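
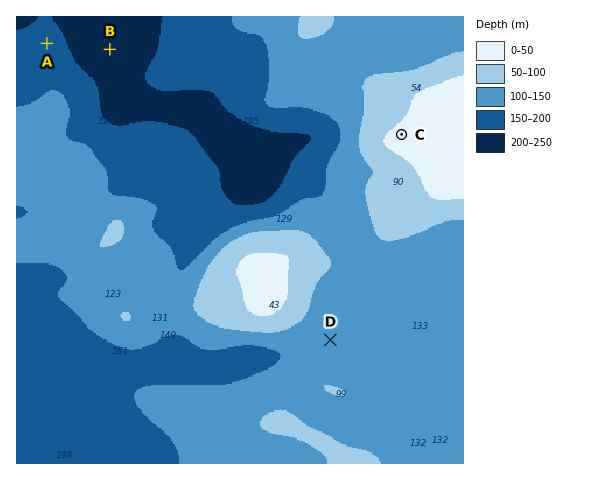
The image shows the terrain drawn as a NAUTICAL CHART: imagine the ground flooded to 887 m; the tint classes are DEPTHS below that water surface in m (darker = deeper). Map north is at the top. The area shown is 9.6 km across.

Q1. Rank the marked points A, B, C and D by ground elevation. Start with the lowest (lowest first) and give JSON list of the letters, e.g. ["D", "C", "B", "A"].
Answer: ["B", "A", "D", "C"]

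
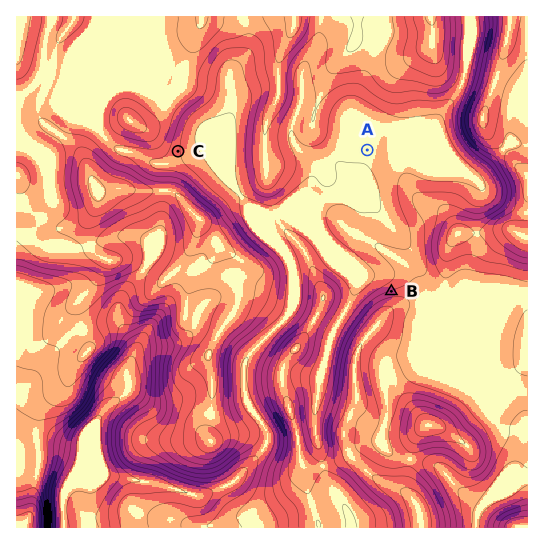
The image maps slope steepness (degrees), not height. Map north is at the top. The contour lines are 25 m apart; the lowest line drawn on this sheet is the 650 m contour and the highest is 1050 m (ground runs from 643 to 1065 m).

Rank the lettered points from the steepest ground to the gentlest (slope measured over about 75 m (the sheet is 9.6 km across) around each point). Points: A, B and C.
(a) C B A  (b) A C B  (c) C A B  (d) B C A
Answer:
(d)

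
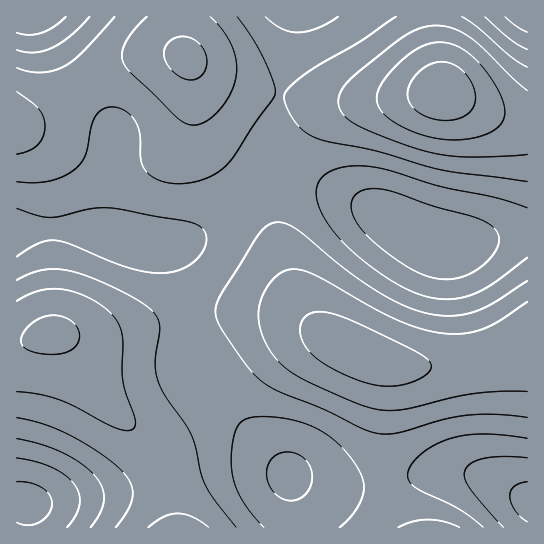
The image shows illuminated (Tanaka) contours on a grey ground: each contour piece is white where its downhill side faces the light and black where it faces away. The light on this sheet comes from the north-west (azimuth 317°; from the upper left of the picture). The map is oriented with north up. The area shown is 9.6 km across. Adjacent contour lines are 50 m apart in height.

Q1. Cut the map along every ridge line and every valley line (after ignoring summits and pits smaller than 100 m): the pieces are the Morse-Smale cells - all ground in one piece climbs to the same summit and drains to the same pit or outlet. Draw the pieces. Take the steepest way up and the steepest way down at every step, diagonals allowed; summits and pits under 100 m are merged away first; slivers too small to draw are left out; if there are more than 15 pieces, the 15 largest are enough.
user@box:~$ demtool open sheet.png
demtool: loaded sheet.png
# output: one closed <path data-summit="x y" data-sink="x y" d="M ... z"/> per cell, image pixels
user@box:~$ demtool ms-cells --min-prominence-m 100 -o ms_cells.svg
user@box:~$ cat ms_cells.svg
<path data-summit="361 353" data-sink="439 245" d="M293 176l-18 0-12 5-65 54-23 9-15 2 9 7 6 10 12 53 38-4 34 0 22 3 24 8 30 18 35 16 21 7 23 3 60-4 24-6 30-11-1-113-28 3-37 9-21 0-26-10-38-24-30-15z"/><path data-summit="361 353" data-sink="527 502" d="M259 312l-34 0-38 4 4 29 5 21 7 12 87 98 17 5 26 4 36 0 68-13 26 0 31 9 34 17-1-151-29 10-24 6-40 4-35-2-13-2-35-14-56-30z"/><path data-summit="442 91" data-sink="439 245" d="M442 91l-36 6-43 4-41 0-41-6-2 2-4 30 1 20 3 8 10 13 13 8 40 17 35 18 38 24 26 10 21 0 37-9 28-3 1-111-31-6z"/><path data-summit="186 58" data-sink="439 245" d="M189 60l3 14 0 31-3 14-6 16-6 7-15 10-15 4-41-1-28-7-61-21-1 104 63-2 19 3 45 12 32 0 12-4 19-11 44-38 21-14 22-1 22 8 4-1-30-15-10-13-3-8-1-20 4-32-57-15-20-9z"/><path data-summit="53 334" data-sink="527 502" d="M186 317l-89 20-38-2 12 11 37 57 37 36 10 12 12 28 8 49 120 0 1-15-7-38-89-101-8-23z"/><path data-summit="53 334" data-sink="26 503" d="M54 333l-38 10 0 159 11 3 1 22 146 1-1-17-6-32-12-28-10-12-42-42-32-51-9-9z"/><path data-summit="186 58" data-sink="527 502" d="M294 16l-113 0-1 17 5 23-16-3-20 2-36 10-28 16-42 31-13 7-13 2-1 5 62 22 28 7 41 1 15-4 15-10 6-7 6-16 3-14 0-31-4-13 14 10 20 9 57 15 13-56z"/><path data-summit="53 334" data-sink="439 245" d="M79 229l-46 0-17 4 1 110 33-10 27 4 29-1 81-19-12-54-6-10-6-6-33-6-32-9z"/><path data-summit="442 91" data-sink="527 502" d="M433 16l-138 0-15 78 42 7 41 0 78-9 2-2-8-47z"/><path data-summit="442 91" data-sink="527 502" d="M463 472l-26 0-68 13-36 0-26-4-17-5 6 37 0 14 232 0-1-28-33-18z"/><path data-summit="186 58" data-sink="29 17" d="M179 16l-162 0-1 105 10-1 17-8 46-33 30-16 30-8 20-2 16 3-4-11z"/><path data-summit="442 91" data-sink="527 17" d="M527 16l-93 0 1 27 8 48 54 25 21 5 9 0z"/><path data-summit="442 91" data-sink="26 503" d="M23 503l-7 0 1 25 11-1 0-17-1-5z"/>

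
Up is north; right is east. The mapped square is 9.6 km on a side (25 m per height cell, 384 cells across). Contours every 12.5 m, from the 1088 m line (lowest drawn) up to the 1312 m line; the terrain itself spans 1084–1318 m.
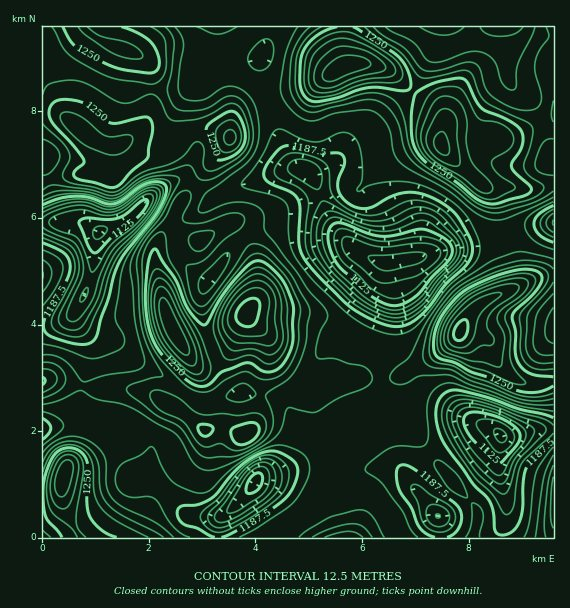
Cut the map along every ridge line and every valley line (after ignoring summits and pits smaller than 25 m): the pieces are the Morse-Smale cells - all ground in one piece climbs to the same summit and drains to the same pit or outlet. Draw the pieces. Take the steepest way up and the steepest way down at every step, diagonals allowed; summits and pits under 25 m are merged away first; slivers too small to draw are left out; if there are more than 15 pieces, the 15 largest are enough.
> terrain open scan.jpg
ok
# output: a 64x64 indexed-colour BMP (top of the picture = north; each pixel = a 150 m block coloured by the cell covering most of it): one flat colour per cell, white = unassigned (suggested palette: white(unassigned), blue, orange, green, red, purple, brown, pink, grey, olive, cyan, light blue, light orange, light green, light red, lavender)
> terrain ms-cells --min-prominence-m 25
<image width="64" height="64" href="data:image/bmp;base64,Qk12CAAAAAAAAHYAAAAoAAAAQAAAAEAAAAABAAQAAAAAAAAIAAATCwAAEwsAABAAAAAAAAAA////ALR3HwAOf/8ALKAsACgn1gC9Z5QAS1aMAMJ34wB/f38AIr28AM++FwDox64AeLv/AIrfmACWmP8A1bDFAAAACIiIiIiIiIiIAAAAAAAAAA////////+ZmQAAAAAAAACIiIiIiIiIiIgAAAAAAAAA/////////5mZAAAAAAAACIiIiIiIiIiIiAAAAAAAAAD/////////mZkAAAAAAAAIiIiIiIiIgzMzMwAAAAAAAP////////mZmQAAAAAAAAiIiIiIiIiDMzMzMAAAAAAP////////mZmZAAAAAAAACIiIiIiIiDMzMzMwAAAAAA////////mZmZAAAAAAAAAIiIiIiIgzMzMzMzMAAAAAD///////mZmZAAAAAAAAAAiIiIiIgzMzMzMzMzAAAAAA//////+ZmZAAAAAAAAAACIiIiIiDMzMzMzMzMzAAAACZmZ//+ZmZAAAAAAAAAAAIiIiIiIMzMzMzMzMzMwAAAJmZmZmZmZAAAAAAAAAAAACIiIiIiDMzMzMzMzMzMAAACZmZmZmZkAAAAAAAAAAAAIiIiIiIMzMzMzMzMzMwAAAJmZmZmZkAAAAAAAAAAAAAiIiIiIMzMzMzMzMzMzMAAJmZmZmZkAAAAAAAAAAAAAAIiIiIMzMzMzMzADMzMwAJmZmZkJkAAAAAAAzMzAAAAAMzMzMzMzMwAAAAAzMwAJmZmZmQmQAAAADMzMzMzAAAAzMzMzMzMwAAAAADMzAAmZmZmZAAAAAAzMzMzMzMAAADMzMzMzMAAAAAAAMzMACZmZmZkAzMzMzMzMzMzMwAAAMzMzMzMAAAAAAAAzAAAJmZmZmQDMzMzMzMzMzMzAAAAzMzMAAABgAAABEQAAAJmZmZmZAMzMzMzMzMzMzMAAAAAAAAAABmYAABEREAAAGZmZmZAAzMzMzMzMzMAAAAAAAAAAAABmZgAAEREQABERERERF3fMzMzMzMzAAAAAAAAAAAAAZmZmAAERERABERERERERd3fMzMzMzAAAAAAAAAAAAGZmZmAAAREREBERERERERF3d3fMzMzMAAAAAAAAAAAGZmZmYAARERERERERERERF3d3d3zMzMAAAAAAAAAAAGZmZmYAABEREREREREREREXd3d3d8zMwAAAAAAAAAZmZmZmZgAAERERERERERERERd3d3d3fMAAAAAAAAAAZmZmZmZgAAEREREREREREREREXd3d3d3AAAAAAAAAAZmZmZmZmAAARERERERERERERERd3d3d3cAAAAAAAAABmZmZmZmAAABERERERERERERERF3d3d3d3AAAAAAAAAAZmZmZmYAAAERERERERERERERERd3d3d3dwAAAAAAAABmZmZmZgAAARERERERERERERERF3d3d3d3dwAAAAAAAAZmZmZmAAABEREREREREREREREXd3d3d3d3dwAAAAAABmZmZmYAAAERERERERERERERERd3d3d3d3d3AAAAAAAGZmZmYAAAERERERERERERERERd3d3d3d3d3cAAAAAAAZmZmZgAAEREREREREREREREREnd3d3d3d3dwAAAAAAAGZmZmAAERERERERERERERESIiIiInd3d3d3AAAAAAAAZmZmYAARERERERERERERESIiIiIiIid3d3AAAAAAAABmZmZmABERERERERERERESIiIiIiIiIiJ3cAAAAAAAAOZmZmYAERERERERERERESIiIiIiIiIiIiIAAAAAAA7u7uZmZmARERERERERERESIiIiIiIiIiIiIgAAAAAO7u7u7mZmABERERERERERERIiIiIiIiIiIiIiAAAAAA7u7u7u5gAAERERERERERERIiIiIiIiIiIiIiIAAAAADu7u7u7uAAABEREREREREREiIiIiIiIiIiIiIgAAAADu7u7u7u7uAAAd3RERERERESIiIiIiIiIiIiIgAAAAAO7u7u7u7u7gAN3d3dERERESIiIiIiIiIiIiIiIiIiIgVVVVVe7u7u7gDd3d3d0RERIiIiIiIiIiIiIiIiIiIiVVVVVV7u7u7uAA3d3d3d3UREIiIiIiIiIiIiIiIiIiJVVVVVXu7u7u7gAN3d3d3URERCIiIiIiIiIiIiIiIiIlVVVVVe7lVV7uAADd3d3UREREQiIiIiIiIiIiIiIiIiVVVVVVVVVVVe4AAN3d3dREREREIiIiIiIiIiIiIiIiBVVVVVVVVVVVXgAA3d3d1ERERERCIiIiIiu7u7u7IiIFVVVVVVVVVVVV3d3d3d1EREREREQiIiIiK7u7u7u7sgVVVVVVVVVVVVXd3d3d3UREREREREIiIiIru7u7u7uwBVVVVVVVVVVVVd3d3d3dREREREREREIiIiu7u7u7u7AFVVVVVVVVVVVV3d3d3dRERERERERERCIru7u7u7u7AAVVVVVVVVVVVVXd3d3d1EREREREREREQru7u7u7u7AABVVVVVqqqqqqpd3d3d1ERERERERERERAu7u7u7u7AAAFVVVaqqqqqqqqrd3d3URERERERERERAC7u7u7u7AAAAVVWqqqqqqqqqqq3d3dREREREREREQAAAu7u7u7sAAABVqqqqqqqqqqqqqq3d1EREREREAAAAAAC7u7u7uwAAAFqqqqqqqqqqqqqqqqqgREREREQAAAAAAAu7u7u7AAAAWqqqqqqqqqqqqqqqoABERERERAAAAAAAALu7u7sAAACqqqqqqqqqqqqqqqqgAEREREREAAAAAAAAu7u7uwAAAKqqqqqqqqqqqqqqqgAAREREREQAAAAAAAC7u7u7AAAA"/>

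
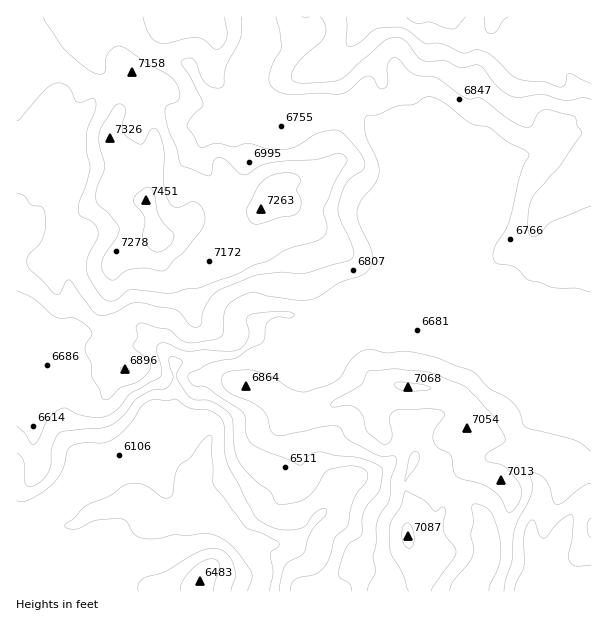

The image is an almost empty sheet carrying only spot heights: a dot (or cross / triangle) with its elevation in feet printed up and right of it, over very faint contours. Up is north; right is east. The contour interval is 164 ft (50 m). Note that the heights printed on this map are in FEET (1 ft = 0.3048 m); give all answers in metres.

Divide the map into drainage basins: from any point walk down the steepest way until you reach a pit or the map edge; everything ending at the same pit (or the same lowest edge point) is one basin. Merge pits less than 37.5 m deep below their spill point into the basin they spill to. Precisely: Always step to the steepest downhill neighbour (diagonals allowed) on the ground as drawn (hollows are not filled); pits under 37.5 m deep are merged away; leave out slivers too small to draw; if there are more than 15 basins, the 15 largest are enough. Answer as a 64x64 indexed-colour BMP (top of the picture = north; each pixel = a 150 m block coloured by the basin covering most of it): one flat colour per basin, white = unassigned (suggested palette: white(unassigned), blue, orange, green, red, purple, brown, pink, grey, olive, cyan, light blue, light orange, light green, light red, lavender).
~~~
<image width="64" height="64" href="data:image/bmp;base64,Qk12CAAAAAAAAHYAAAAoAAAAQAAAAEAAAAABAAQAAAAAAAAIAAATCwAAEwsAABAAAAAAAAAA////ALR3HwAOf/8ALKAsACgn1gC9Z5QAS1aMAMJ34wB/f38AIr28AM++FwDox64AeLv/AIrfmACWmP8A1bDFABERERERERERERERERERERERERERERETMzMzMiIiIiIiERERERERERERERERERERERERERERERMzMzMzIiIiIiIRERERERERERERERERERERERERERERETMzMzMiIiIiIhERERERERERERERERERERERERERERETMzMzMyIiIiIiERERERERERERERERERERERERERERETMzMzMzIiIiIiIRERERERERERERERERERERERERERERMzMzMzMiIiIiIhEREREREREREREREREREREREREREREzMzMzMyIiIiIiEREREREREREREREREREREREREREREREzMzMzMiIiIiIRERERERERERERERERERERERERERERERMzMzMyIiIiIhEREREREREREREREREREREREREREREREzMzMzIiIiIiERERERERERERERERERERERERERERERERMzMzMiIiIiIREREREREREREREREREREREREREREREREzMzMyIiIiIhERERERERERERERERERERERERERERERETMzMyIiIiIiERERERERERERERERERERERERERERERERETIiIiIiERERERERERERERERERERERERERERERERERERIiIiIiIREREREREREREREREREREREREREREREREREREiIiIiERERERERERERERERERERERERERERERERERERERIiIRERERERERERERERERERERERERERERERERERERERERERERERERERERERERERERERERERERERERERERERERERERERERERERERERERERERERERERERERERERERERERERERERERERERERERERERERERERERERERERERERERERERERERERERERERERERERERERERERERERERERERERERERERERERERERERERERERERERERERERERERERERERERERERERERERERERERERERERERERERERERERERERERERERERERERERERERERERERERERERERERERERERERERERERERERERERERERERERERERERERERERERERERERERERERERERERERERERERERERERERERERERERERERERERERERERERERERERERERERERERERERERERERERERERERERERERERERERERERERERERERERERERERERERERERERERERERERERERERERERERERERERERERERERERERERERERERERERERERERERERERERERERERERERERERERERERERERERERERERERERERERERERERERERERERERERERERERERERERERERERERERERERERERERERERERERERERERERERERERERERERERERERERERERERERERERERERERERERERERERERERERERERERERERERERERERERERERERERERERERERERERERERERERERERERERERERERERERERERERERERERERERERERERERERERERERERERERERERERERERERERERERERERERERERERERERERERERERERERERERERERERERERERERERERERERERERERERERERERERERERERERERERERERERERERERERERERERERERERERERERERERERERERERERERERERERERERERERERERERERERERERERERERERERERERERERERERERERERERERERERERERERERERERERERERERERERERERERERERERERERERERERERERERERERERERERERERERERERERERERERERERERERERERERERERERERERERERERERERERERERERERERERERERERERERERERERERERERERERERERERERERERERERERERERERERERERERERERERERERERERERERERERERERERERERERERERERERERERERERERERERERERERERERERERERERERERERERERERERERERERERERERERERERERERERERERERERERERERERERERERERERERERERERERERERERERERERERERERERERERERERERERERERERERERERERERERERERERERERERERERERERERERERERERERERERERERERERERERERERERERERERERERERERERERERERERERERERERERERERERERERERERERERERERERERERERERERERERERERERERERERERERERERERERERERERERERERERERERERERERERERERERERERERERERERERERERERERERERERERERERERERERERERERERERERERERERERERERERERERERERERERERERERERERERERERERERERERERERERERERERERERERERERERERERERERERERERERERERERERERERERERERERERERERERERERERERERERERERERERERERERERERERERERERERERERERERERERERERERERERERERERERERERERERERERERERERERERERERERERERERERERERERERERERERERERERERERERERERERERERERERERERERERERERERERERERERERERERERERERERERERERERERERERERERERERERERERERERERERERERERERERERERERER"/>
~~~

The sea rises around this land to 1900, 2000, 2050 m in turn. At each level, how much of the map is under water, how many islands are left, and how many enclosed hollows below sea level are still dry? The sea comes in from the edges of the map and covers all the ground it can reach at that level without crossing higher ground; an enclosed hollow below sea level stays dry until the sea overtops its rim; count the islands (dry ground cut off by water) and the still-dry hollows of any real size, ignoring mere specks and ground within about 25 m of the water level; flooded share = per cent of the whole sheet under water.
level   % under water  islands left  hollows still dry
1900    11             0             0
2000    20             0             0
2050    45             0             0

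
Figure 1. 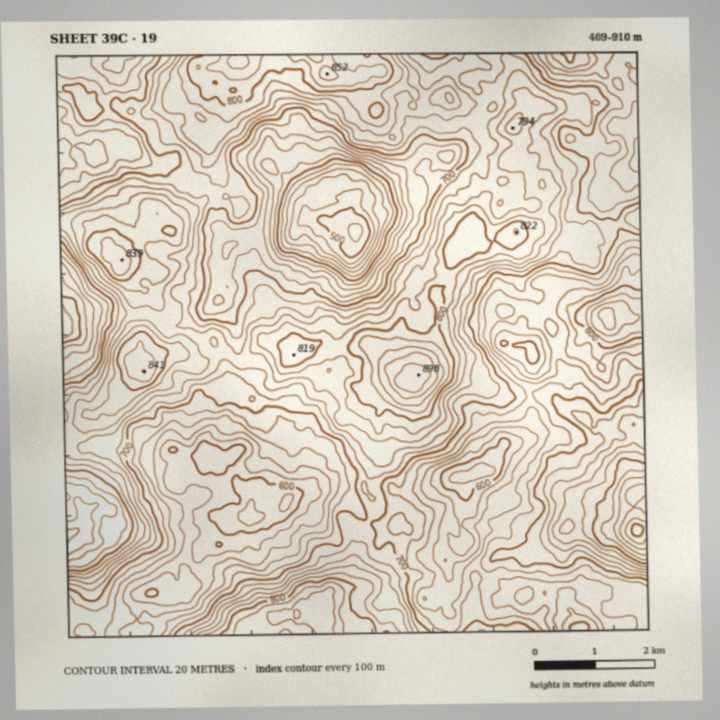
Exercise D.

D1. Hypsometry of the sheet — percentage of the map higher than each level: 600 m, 94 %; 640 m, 82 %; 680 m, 62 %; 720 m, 43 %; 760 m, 26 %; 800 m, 11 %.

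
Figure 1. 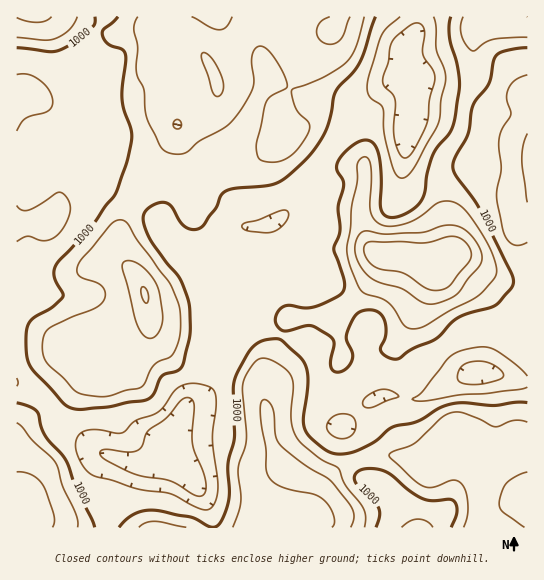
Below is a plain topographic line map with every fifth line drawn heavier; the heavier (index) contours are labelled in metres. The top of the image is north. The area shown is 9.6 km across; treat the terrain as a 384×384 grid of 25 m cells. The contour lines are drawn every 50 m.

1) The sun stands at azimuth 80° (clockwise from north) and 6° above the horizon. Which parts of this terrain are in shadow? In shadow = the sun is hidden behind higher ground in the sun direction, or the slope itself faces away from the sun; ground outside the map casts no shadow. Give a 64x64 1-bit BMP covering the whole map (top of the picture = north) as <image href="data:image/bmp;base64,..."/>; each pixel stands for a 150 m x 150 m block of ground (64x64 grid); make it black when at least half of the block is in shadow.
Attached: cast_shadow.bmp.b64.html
<image width="64" height="64" href="data:image/bmp;base64,Qk0+AgAAAAAAAD4AAAAoAAAAQAAAAEAAAAABAAEAAAAAAAACAAATCwAAEwsAAAIAAAAAAAAA////AAAAAAAABgDwAAB/gAAAAfABAD+AAAAD8AMAH4AAAAf4AgBngAAAD/gAA+OAAAAf+YAH4AAAAD//gA/AAAAAf/+AB4AAAAB/+wAAAAAAAH/+AAAAAAAAf/4AAAAAAAB//gAAAAAAAH/+AAAAAAAAP/4AADgAAAAf/gAAGAAMAA/8AAAAAD4AD/wAAAAA/gAH+AAAAAD8AAH4AAAAAvgAAPwAAAA/8AAAfAAAADzwAAA8AAAAGPAAAAwAAAAA4AAAAAAAAADgAwAAAAcAAEAHAAAADwAAAA8AAAAfAAAAfwAAAA8AAAH/AAAAD2AAAP8AAA/34AAePgAAP/ngABweAAD/+MAAHAAAAP/4AAAOAAAA//gAAAcAAAB/8AAAB8AAAB/wAAAD4AAAD+AAAAHwGAAH4AAAAPA4AAfgAAAAIBgAB+DgAAAAAAAH4PAAAAAAAAfgcAAAAAAAB+BwAAAAAAAH4PAAAAAAAAfg8AAADAAAA+DwAAAOAAABwfgAAA4AAAAB+AAAD4AAAAH4AAAfgAAAAfwAAB+AAAAA/gAAP4AAAAD+AAA/AAAAAP4AAD8AAAAA/gAcPgAAAAH/AAA+AAAAAf8AAD4AAAAB/4AAfgAAAAH/gAB/AAAAAf+AAD8AAAAB/wAAPwAAAAH/AAAHAAAAAf8AAAYAAAAA/wAADgBgAAA/AA=="/>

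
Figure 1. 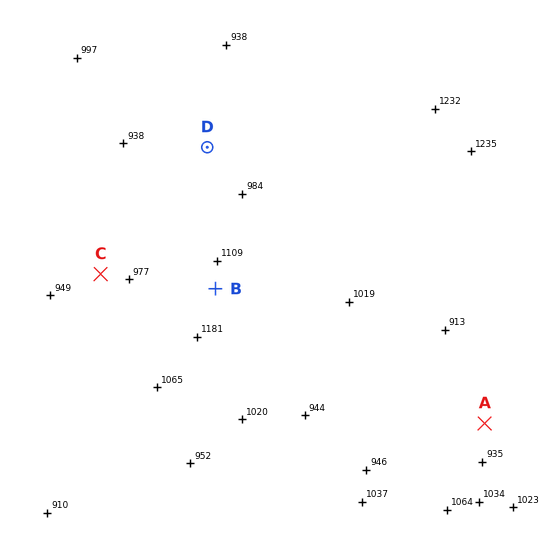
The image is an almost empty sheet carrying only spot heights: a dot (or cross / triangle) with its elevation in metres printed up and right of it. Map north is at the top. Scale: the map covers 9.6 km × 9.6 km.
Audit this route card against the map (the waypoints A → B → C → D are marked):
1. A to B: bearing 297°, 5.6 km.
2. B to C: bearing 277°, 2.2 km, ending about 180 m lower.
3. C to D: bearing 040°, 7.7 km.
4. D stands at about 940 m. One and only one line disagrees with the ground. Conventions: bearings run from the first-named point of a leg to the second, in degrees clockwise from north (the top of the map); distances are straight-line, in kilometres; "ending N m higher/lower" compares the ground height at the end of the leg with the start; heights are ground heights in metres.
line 3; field distance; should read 3.1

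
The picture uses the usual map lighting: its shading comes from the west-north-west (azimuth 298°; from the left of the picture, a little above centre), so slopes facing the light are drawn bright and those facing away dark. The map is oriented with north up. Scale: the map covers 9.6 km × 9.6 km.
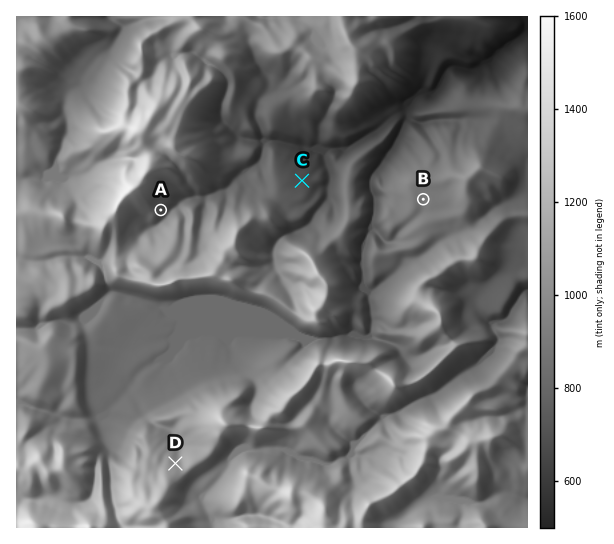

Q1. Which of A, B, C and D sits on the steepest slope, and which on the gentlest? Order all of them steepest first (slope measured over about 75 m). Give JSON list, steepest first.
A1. ["A", "D", "C", "B"]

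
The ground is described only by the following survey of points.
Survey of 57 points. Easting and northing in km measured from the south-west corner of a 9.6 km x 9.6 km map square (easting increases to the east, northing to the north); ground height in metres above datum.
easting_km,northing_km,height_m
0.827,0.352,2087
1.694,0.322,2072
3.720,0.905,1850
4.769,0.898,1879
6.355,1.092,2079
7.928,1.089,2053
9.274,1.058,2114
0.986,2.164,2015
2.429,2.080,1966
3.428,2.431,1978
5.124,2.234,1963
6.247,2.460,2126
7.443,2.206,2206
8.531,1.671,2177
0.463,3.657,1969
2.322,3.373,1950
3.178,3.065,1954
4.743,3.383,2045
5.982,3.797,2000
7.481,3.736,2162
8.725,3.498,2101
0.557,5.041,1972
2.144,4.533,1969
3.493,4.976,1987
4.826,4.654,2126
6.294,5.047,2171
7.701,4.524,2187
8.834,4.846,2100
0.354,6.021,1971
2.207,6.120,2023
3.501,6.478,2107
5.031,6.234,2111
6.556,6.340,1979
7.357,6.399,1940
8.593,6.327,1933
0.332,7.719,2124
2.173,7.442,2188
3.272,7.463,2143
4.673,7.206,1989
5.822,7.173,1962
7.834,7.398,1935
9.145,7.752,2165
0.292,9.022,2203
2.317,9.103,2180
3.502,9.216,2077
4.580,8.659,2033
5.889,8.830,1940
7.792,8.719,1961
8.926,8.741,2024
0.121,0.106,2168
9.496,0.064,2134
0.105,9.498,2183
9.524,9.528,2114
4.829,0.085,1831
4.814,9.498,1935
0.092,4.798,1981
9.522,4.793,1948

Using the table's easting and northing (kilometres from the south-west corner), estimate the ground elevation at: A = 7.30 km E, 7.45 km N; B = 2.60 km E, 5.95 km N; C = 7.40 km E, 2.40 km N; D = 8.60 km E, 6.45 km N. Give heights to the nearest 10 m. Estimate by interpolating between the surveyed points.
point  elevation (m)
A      1940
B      2090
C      2200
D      1930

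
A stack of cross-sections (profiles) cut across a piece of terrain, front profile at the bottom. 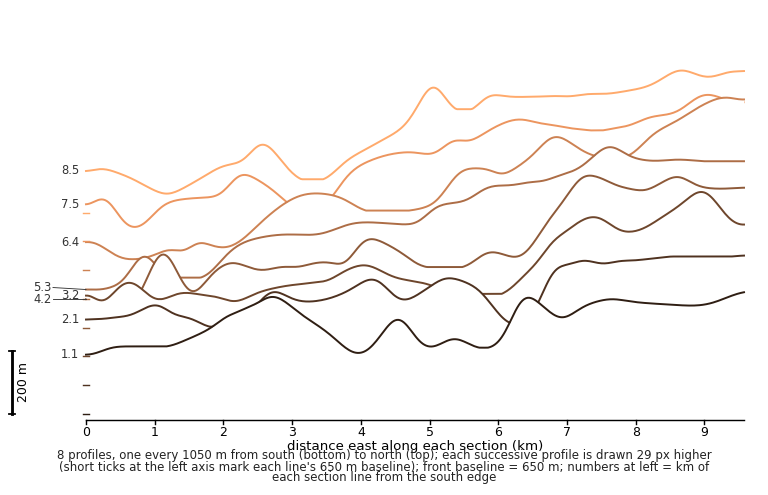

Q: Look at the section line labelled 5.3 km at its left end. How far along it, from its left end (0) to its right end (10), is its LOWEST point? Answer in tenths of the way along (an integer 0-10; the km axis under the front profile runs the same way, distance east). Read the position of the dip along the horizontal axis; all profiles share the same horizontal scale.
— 0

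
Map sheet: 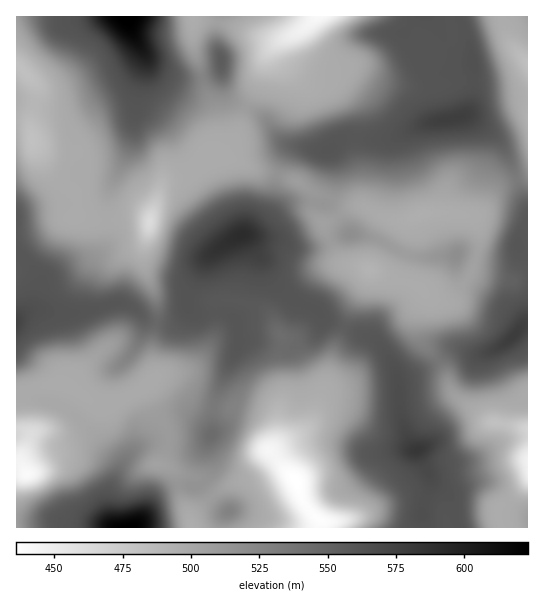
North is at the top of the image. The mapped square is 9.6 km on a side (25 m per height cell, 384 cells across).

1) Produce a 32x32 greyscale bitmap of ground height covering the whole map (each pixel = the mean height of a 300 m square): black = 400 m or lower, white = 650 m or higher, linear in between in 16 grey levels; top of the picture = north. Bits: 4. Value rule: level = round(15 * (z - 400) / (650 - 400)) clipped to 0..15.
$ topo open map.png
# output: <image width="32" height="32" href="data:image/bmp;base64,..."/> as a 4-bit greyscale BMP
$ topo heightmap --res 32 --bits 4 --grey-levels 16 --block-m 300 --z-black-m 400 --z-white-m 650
<image width="32" height="32" href="data:image/bmp;base64,Qk12AgAAAAAAAHYAAAAoAAAAIAAAACAAAAABAAQAAAAAAAACAAATCwAAEwsAABAAAAAAAAAAAAAAABEREQAiIiIAMzMzAERERABVVVUAZmZmAHd3dwCIiIgAmZmZAKqqqgC7u7sAzMzMAN3d3QDu7u4A////AHmqvN3JZndmVCM1aKqqlmZomaq7uGZ3ZkM0VmiqqoZmRXiZmZd3dmUyNWeJqqqXZTNWeId3d3ZkMjV4mqqql2Q0VmeHdniHUzNGeaq7qYdURFZmd3d4h1M0Vnmaqql2ZERWZmd3eIhlVVZomqqYZVVmZmZmZ3iIdlZmZ5qph2ZmZmZmZmZ3iHZmZmeaqXd3ZnZmZnZmZ4mHd2ZnmqmImYeHZmd3ZneJmYiHeJqZiaqpmYh3eIiImamZmJmpiImaqqqpmIiZmZqpmZmZmHd4iauqqqmZmaqqmZqqmIdmZnmqqqmZmYmqqqqqmYZmZmZ4mqqZiId5qqqqqYdmZmZmZ5mpmHdmaKu6qqmGZmZmd2eZmYd2Zmeru7qph2ZmZndnmphmZmVHmru7qXZ3ZmZmZomXZmZlRnmqqph2ZmZmZmaJh2ZmZlVniZmHd2ZmZmZmeXZmZmZmZmd3d3d3d3dmd3hmZmZ3ZmZmZ3eJmImId3iIVWZmiHZmZmeJmpmZmZiJl1VmZ4mHdmZniZmqqqqqqpdVZmeamHdmZ3d4mZqqu6qGVWZ4mqmHd2ZmZniJqqqqdlVmiaqqmIdmZmZniZqqqXZVZ4mrupiYZVVmZnmaqql1VniavMqHmGRFVmZ5qqqoZWiZqs25dodUM0VomqqqqGZ5qqzdyWZmZUMzV5mqqpdm"/>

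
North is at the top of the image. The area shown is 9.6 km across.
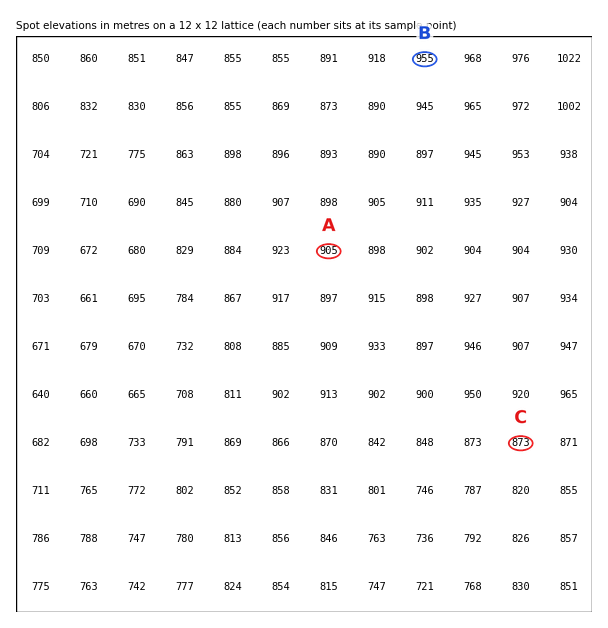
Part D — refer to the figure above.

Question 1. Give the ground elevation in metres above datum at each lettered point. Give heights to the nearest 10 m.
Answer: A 910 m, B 960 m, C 870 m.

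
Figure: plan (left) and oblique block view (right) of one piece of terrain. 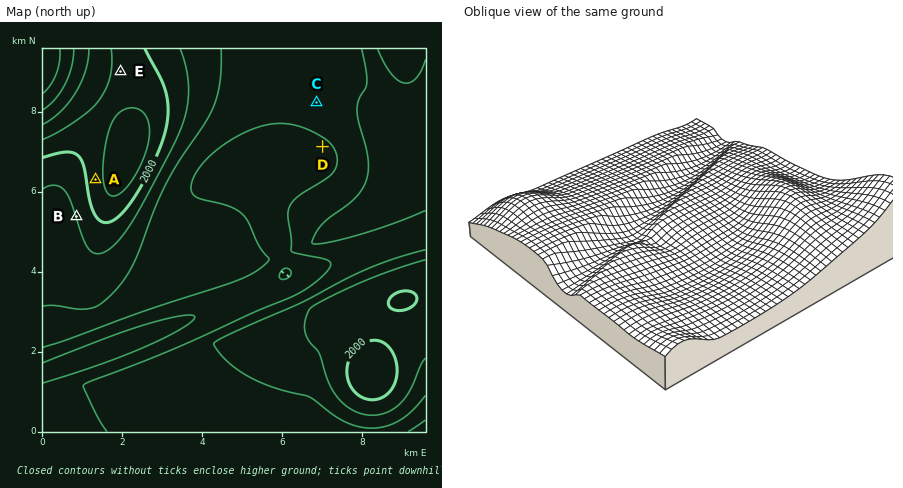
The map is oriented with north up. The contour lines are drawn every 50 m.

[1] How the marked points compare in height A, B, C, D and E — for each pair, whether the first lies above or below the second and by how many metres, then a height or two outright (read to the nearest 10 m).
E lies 200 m above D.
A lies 190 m above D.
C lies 170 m below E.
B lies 110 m above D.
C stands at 1870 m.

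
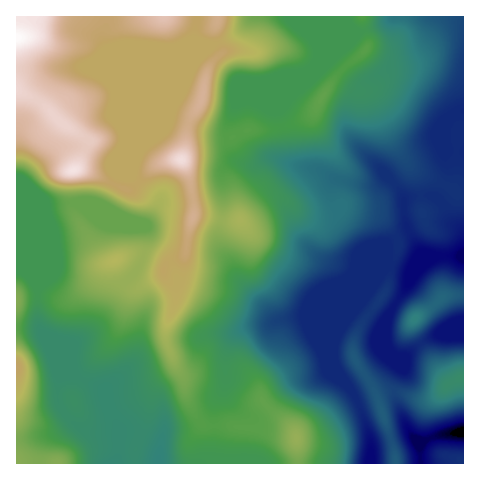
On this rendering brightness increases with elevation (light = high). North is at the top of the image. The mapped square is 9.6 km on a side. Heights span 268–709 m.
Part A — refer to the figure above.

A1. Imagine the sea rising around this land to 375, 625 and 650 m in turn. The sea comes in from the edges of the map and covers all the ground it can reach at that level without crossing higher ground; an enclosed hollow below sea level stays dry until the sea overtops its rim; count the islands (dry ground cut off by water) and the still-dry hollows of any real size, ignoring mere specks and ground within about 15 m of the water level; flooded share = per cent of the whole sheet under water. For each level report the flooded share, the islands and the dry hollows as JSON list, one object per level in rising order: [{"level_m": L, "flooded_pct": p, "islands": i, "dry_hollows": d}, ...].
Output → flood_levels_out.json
[{"level_m": 375, "flooded_pct": 27, "islands": 1, "dry_hollows": 0}, {"level_m": 625, "flooded_pct": 91, "islands": 1, "dry_hollows": 0}, {"level_m": 650, "flooded_pct": 95, "islands": 1, "dry_hollows": 0}]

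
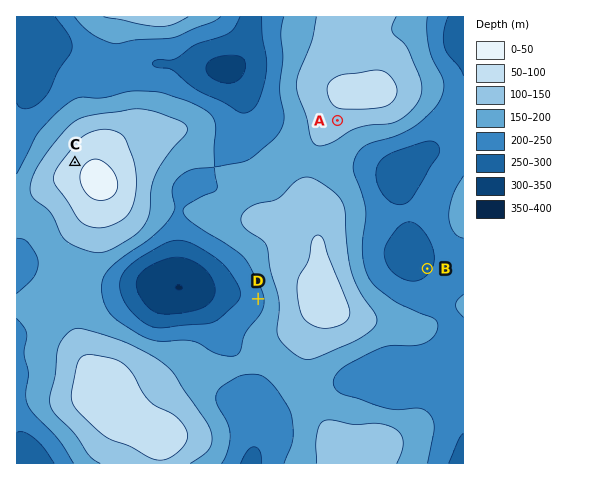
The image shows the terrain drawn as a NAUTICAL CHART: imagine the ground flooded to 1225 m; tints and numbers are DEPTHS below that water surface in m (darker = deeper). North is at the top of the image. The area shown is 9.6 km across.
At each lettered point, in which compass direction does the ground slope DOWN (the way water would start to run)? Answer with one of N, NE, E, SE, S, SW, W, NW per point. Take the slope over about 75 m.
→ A S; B NW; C NW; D W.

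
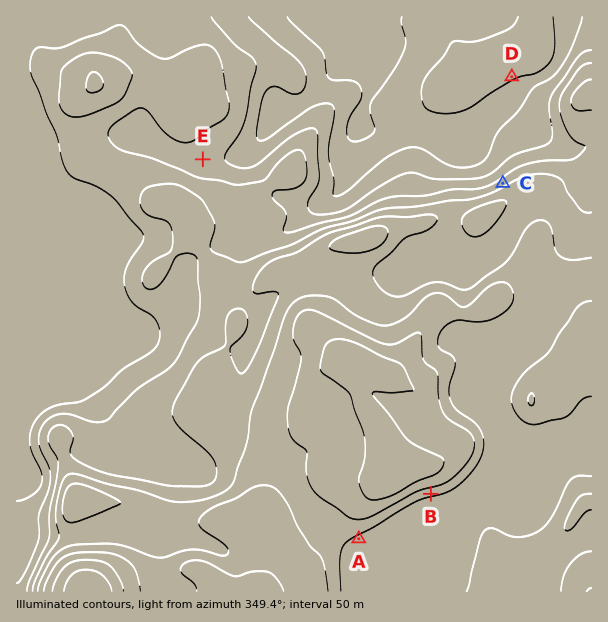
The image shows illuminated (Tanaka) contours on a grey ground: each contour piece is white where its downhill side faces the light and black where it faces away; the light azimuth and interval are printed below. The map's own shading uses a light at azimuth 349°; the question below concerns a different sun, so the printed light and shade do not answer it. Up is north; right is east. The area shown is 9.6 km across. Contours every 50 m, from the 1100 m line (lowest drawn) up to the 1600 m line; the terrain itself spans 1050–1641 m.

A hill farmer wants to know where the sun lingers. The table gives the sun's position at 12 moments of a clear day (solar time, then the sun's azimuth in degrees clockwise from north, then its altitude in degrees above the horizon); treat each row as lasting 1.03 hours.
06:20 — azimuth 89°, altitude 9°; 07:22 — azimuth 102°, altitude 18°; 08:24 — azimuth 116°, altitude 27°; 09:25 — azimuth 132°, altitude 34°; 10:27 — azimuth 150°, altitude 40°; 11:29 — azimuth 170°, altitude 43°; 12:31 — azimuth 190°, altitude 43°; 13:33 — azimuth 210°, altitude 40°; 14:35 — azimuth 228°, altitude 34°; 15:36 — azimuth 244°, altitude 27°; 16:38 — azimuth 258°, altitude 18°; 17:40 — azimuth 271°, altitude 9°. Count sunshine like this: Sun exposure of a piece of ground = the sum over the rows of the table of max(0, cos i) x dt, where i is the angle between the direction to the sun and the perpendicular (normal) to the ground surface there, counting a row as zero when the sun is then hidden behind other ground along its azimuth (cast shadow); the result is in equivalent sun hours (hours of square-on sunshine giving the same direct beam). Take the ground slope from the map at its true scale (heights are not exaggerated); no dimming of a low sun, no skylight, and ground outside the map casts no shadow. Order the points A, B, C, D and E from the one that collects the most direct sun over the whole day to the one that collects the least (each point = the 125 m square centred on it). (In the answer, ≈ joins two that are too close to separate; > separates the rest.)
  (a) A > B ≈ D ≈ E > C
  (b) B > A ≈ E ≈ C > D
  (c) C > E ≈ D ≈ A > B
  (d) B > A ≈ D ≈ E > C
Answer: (d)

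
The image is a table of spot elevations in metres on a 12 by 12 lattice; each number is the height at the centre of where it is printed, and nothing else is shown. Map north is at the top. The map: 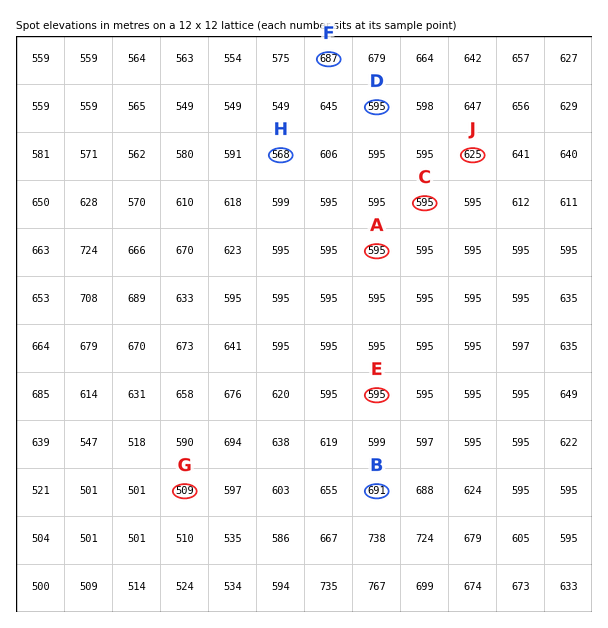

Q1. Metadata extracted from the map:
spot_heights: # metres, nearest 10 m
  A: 590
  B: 690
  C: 590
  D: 590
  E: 590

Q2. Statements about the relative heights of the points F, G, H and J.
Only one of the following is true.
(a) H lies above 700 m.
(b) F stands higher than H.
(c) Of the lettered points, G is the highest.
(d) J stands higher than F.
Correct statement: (b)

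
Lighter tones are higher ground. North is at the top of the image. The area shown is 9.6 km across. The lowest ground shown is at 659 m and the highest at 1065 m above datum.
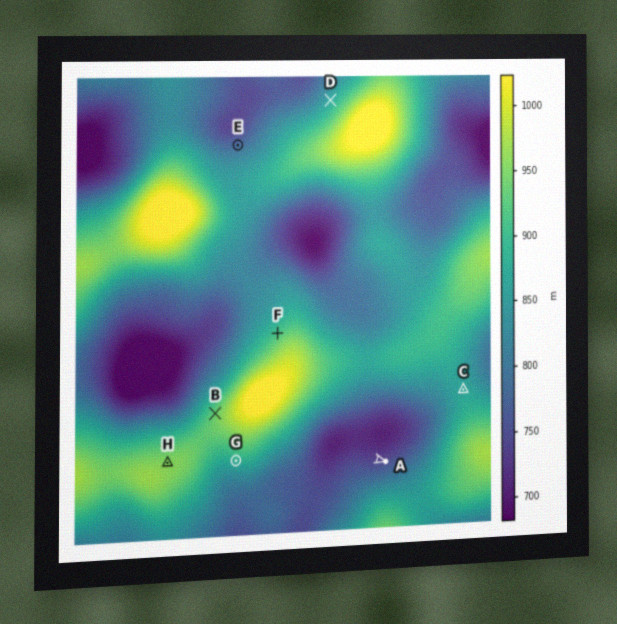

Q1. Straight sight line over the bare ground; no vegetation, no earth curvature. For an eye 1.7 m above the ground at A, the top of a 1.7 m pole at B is hidden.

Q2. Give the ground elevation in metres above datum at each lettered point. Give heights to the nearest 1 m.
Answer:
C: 866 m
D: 866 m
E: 779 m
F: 912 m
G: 883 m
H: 955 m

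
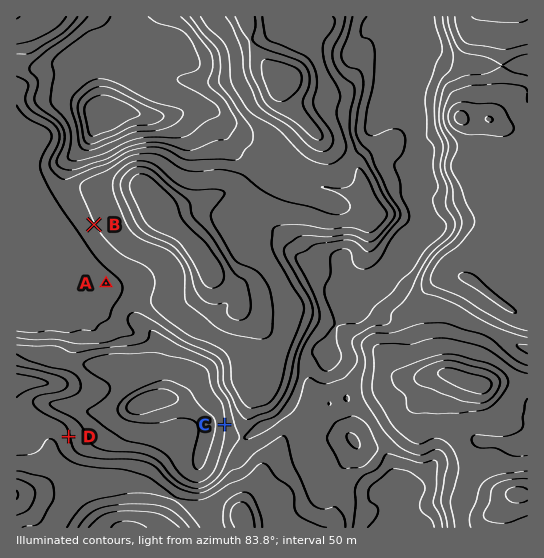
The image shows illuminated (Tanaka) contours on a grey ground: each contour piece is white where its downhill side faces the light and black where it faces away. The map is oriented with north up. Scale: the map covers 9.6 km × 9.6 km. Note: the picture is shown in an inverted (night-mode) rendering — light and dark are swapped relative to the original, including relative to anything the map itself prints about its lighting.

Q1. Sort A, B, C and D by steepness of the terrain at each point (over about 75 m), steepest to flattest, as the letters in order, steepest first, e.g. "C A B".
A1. C D B A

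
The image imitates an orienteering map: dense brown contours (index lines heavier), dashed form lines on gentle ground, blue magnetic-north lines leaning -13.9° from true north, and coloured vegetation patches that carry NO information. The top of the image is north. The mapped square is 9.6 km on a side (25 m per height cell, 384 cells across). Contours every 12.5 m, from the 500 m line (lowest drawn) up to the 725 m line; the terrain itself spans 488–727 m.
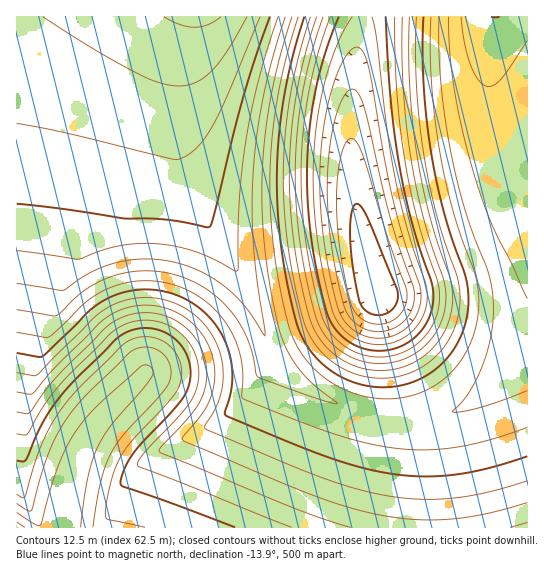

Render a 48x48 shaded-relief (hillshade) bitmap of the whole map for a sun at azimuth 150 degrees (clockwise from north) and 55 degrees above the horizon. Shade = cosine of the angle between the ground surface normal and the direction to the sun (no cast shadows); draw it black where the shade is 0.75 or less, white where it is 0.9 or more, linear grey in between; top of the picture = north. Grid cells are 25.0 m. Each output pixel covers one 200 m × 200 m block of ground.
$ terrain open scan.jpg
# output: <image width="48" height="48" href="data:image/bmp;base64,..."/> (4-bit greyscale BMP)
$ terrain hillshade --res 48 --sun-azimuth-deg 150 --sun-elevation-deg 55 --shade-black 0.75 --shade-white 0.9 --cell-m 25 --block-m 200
<image width="48" height="48" href="data:image/bmp;base64,Qk32BAAAAAAAAHYAAAAoAAAAMAAAADAAAAABAAQAAAAAAIAEAAATCwAAEwsAABAAAAAAAAAAAAAAABEREQAiIiIAMzMzAERERABVVVUAZmZmAHd3dwCIiIgAmZmZAKqqqgC7u7sAzMzMAN3d3QDu7u4A////AJmIdlV4iIiIiIiIiIiIiIiIiIiZmZmZmamYdlVniIiIiIiIiIiIiIiIiIiJmZmZmamYdlVXiIiIiIiIiIiIiIiIiIiIiZmZmamYdlVGiIiIiIiIiIiIiIiIiIiIiImZmZmYh2VFeIiIiIiIiIiIiIiIiIiIiIiJmZmZh2VEV4iIiIiIiIiIiIiIiIiIiIiIiJqph2VDNGiIiIiIiIiIiIiIiIiIiIiIiJqpmHZUMzVoiIiIiIiIiIiIiIiIiIiIiJqqmHZUMyI1eIiIiIiIiIiIiIiIiIiIiJq6qYdlQzIiRXiIiIiIiIiIiIiIiIiIiJq7qZh2VDMiI0aIiIiIiId3dmd3eIiIiJq7upmHZUMyMzRoiIiIh3ZlVVVmZ3eIiJq7u6mIdlQzMzRXiIiHdlVERERVZnd4iIm7u7qZh2VERERWeIh3ZVRDMzREVmd3eIm7u7upiHZVREVVeId2ZUQzIiM0RWZ3d4mru7u6mYdmVVVWZ4dmVUMiERIjRFZnd4ibu7u7qZh3ZmZmZ3d2ZUMiEREiNFVnd4iau7u7uqmId2Zmd3d2ZUMyERESNEVmd4iKu7u7u6qYh3d3d4h3dlQyIRESM0Vmd4iJq7vMu7qZiHd3d4iId2VEMhESM0Vmd4iIqru8u7qpmId3eIiIiHdlQzIiNEVmd4iImru7u7qpmIh4iIiIiIh3ZUMzRFVmd4iImqq7u6qpmIiIiIiIiIiHdlVERVZmd4iIiaqqqqqZmIiIiIiIiIiHdmVVVWZmd4iIiJmqqqmZmIiIiIiJiIiHdmVVZmZnd4iIiImZmZmZiIiIiImZmIh3ZlVVZmZ3d4iIiIiZmZmIiIiIiJmZmYh3ZlVVZmd3d4iIiIiIiIiIiIiIiZmZmYh3ZVVVZmd3d4iId3eIiIiIiIiIiZmZmYh2ZVVVZmd3d3d3d3d3iIiIiIiImZmZmYh2ZVVVZmd3d3d3d3d3d3d3d4iImZmZmYh2VVVVZmd3d3d3d3d3d3d3eIiImZmZmYh2VVVVZmd3d3d3d3d3d3d3eIiJmZmpmYh2VVVVZmd3d3d3d3d3d3d3eIiJmZqqmYd2VUVVZmd3d3d3d3d3d3d3iIiJmaqqmYd2VURVZmd3d3d3d3d3d3d3iIiJmaqqqYd2VERVZmd3d3d3d3d3d3d3iIiZmqqqqYdmVERVZnd3d3d3d3d3d3d3iIiZmqqqqYdmVERVZnd3d3d3d3d3d3d3iIiZmqqqqYdlVERVZnd3d3d3d3d3d3d3iIiZmqqqqZhlVERVZnd3d3d3d3d3d3d3iIiZqqq6qZh1VERVZnd3iHd3d3d3d3d3iIiZqqu7qph2VERFZnd3iHd3d3d3d3d3iIiZqqu7qph2VERFZnd4iHd3d3d3d3d3iIiZqqu7qph2VERFVnd4iHd3d3d3d3d3iIiZqru7uph2VERFVnd4iHd3d3d3d3d3iIiZqru7uph2VERFVnd4iHd3d3d3d3d3iIiZqru7uql2VEREVmd4iHd3d3d3d3d3eIiZqru7u6mGVEREVmd4iA=="/>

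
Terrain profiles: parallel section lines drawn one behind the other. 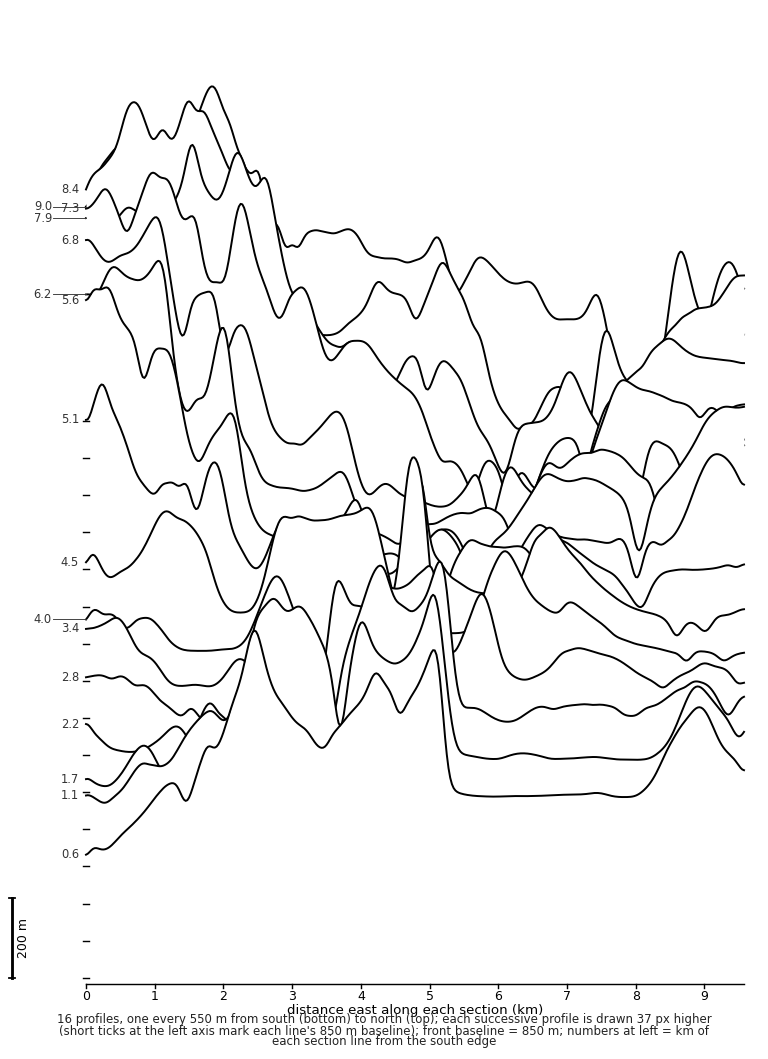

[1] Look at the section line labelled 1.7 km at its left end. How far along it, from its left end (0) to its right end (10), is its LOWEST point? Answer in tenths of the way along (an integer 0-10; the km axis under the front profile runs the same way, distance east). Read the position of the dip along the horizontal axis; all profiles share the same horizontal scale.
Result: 0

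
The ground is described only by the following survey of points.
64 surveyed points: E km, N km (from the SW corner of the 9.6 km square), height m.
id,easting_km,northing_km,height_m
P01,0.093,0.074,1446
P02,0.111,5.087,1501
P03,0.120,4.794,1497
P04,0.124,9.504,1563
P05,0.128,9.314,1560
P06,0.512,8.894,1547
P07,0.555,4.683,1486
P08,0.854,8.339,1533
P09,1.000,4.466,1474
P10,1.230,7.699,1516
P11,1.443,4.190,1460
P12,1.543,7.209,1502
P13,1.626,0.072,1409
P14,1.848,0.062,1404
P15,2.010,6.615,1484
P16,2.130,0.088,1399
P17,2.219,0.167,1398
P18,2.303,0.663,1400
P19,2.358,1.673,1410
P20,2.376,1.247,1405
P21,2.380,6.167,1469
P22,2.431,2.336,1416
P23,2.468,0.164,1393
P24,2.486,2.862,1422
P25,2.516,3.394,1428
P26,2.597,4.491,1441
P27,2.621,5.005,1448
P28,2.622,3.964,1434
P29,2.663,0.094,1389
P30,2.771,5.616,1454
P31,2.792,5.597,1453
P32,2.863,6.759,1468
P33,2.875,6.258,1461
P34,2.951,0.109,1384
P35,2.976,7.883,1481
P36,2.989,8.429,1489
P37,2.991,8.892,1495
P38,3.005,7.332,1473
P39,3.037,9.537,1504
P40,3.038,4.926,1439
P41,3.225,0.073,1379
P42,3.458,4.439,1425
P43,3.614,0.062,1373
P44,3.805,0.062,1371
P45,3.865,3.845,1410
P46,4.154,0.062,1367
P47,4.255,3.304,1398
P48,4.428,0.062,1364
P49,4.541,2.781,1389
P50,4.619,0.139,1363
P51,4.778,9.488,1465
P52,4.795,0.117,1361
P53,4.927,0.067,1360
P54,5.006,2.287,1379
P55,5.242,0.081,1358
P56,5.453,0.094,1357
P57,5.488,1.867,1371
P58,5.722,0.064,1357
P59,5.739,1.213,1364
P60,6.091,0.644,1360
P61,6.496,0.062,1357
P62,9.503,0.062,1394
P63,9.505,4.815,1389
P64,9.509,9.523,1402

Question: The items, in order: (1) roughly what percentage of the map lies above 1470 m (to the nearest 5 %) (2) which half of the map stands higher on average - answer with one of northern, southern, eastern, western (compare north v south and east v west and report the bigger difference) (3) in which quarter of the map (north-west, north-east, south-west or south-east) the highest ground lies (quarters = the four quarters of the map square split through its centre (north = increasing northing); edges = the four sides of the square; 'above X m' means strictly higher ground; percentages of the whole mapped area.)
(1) About 15 % of the map lies above 1470 m.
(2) Taken as a whole, the western half is higher than the eastern.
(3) The highest point lies in the north-west quarter of the map.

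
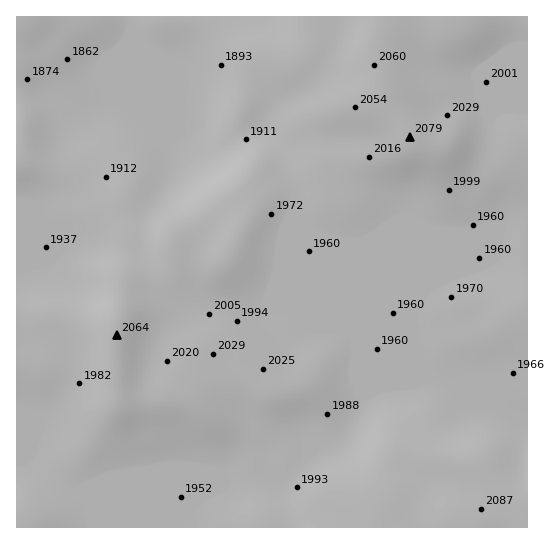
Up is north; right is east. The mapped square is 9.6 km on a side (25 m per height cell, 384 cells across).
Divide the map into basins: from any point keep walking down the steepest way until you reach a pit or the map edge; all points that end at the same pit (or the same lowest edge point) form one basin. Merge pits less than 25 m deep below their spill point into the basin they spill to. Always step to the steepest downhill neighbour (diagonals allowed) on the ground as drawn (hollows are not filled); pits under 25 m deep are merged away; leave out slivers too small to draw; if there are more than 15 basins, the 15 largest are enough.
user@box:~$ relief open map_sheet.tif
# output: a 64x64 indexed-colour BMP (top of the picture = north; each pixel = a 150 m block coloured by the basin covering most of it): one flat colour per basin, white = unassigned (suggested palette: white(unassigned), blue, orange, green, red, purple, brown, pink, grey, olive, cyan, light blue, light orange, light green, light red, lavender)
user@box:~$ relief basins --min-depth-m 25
<image width="64" height="64" href="data:image/bmp;base64,Qk12CAAAAAAAAHYAAAAoAAAAQAAAAEAAAAABAAQAAAAAAAAIAAATCwAAEwsAABAAAAAAAAAA////ALR3HwAOf/8ALKAsACgn1gC9Z5QAS1aMAMJ34wB/f38AIr28AM++FwDox64AeLv/AIrfmACWmP8A1bDFACIiIiIiIiIiIiIiIiIiIiIiIiIiIiIiIhERERERERERIiIiIiIiIiIiIiIiIiIiIiIiIiIiIiIiEREREREREREiIiIiIiIiIiIiIiIiIiIiIiIiIiIiIRERERERERERESIiIiIiIiIiIiIiIiIiIiIiIiIiIRERERERERERERERIiIiIiIiIiIiIiIiIiIiIiIiIiEREREREREREREREREiIiIiIiIiIiIiIiIiIiIiIiIhERERERERERERERERESIiIiIiIiIiIiIiIiIiIiIiIhERERERERERERERERERIiIiIiIiIiIiIiIiIiIiIiIhEREREREREREREREREREiIiIiIiIiIiIiIiIiIiIiIhERERERERERERERERERESIiIiIiIiIiIiIiIiIiIiIiERERERERERERERERERERIiIiIiIiIiIiIiIiIiIiIiEREREREREREREREREREREiIiIiIiIiIiIiIiIiIiIiIRERERERERERERERERERESIiIiIiIiIiIiIiIiIiIiIhERERERERERERERERERERIiIiIiIiIiIiIiIiIiIiIhEREREREREREREREREREREiIiIiIiIiIiIiIiIiIiIiERERERERERERERERERERESIiIiIiIiIiIiIiIiIiIiIRERERERERERERERERERERIiIiIiIiIhERESIiIiIiIhEREREREREREREREREREREiIiIiIiIhERERERIiIiIhERERERERERERERERERERESIiIiIiIiERERERESIiERERERERERERERERERERERERIiIiIiIiIREREREREREREREREREREREREREREREREREiIiIiIiIhEREREREREREREREREREREREREREREREREREREiIiIhEREREREREREREREREREREREREREREREREREREREiIiEREREREREREREREREREREREREREREREREREREREREiIRERERERERERERERERERERERERERERERERERERERERERERERERERERERERERERERERERERERERERERERERERERERERERERERERERERERERERERERERERERERERERERERERERERERERERERERERERERERERERERERERERERERERERERERERERERERERERERERERERERERERERERERERERERERERERERERERERERERERERERERERERERERERERERERERERERERERERERERERERERERERERERERERERERERERERERERERERERERERERERERERERERERERERERERERERERERERERERERERERERERERERERERERERERERERERERERERERERERERERERERERERERERERERERERERERERERERERERERERERERERERERERERERERERERERERERERERERERERERERERERERERERERERERERERERERERERERERERERERERERERERERERERERERERERERERERERERERERERERERERERERERERERERERERERERERERERERERERERERERERERERERERERERERERERERERERERERERERERERERERERERERERERERERERERERERERERERERERERERERERERERERERERERERERERERERERERERERERERERERERERERERERERERERERERERERERERERERERERERERERERERERERERERERERERERERERERERERERERERERERERERERERERERERERERERERERERERERERERERERERERERERERERERERERERERERERERERERERERERERERERERERERERERERERERERERERERERERERERERERERERERERERERERERERERERERERERERERERERERERERERERERERERERERERERERERERERERERERERERERERERERERERERERERERERERERERERERERERERERERERERERERERERERERERERERERERERERERERERERERERERERERERERERERERERERERERERERERERERERERERERERERERERERERERERERERERERERERERERERERERERERERERERERERERERERERERERERERERERERERERERERERERERERERERERERERERERERERERERERERERERERERERERERERERERERERERERERERERERERERERERERERERERERERERERERERERERERERERERERERERERERERERERERERERERERERERERERERERERERERERERERERERERERERERERERERERERERERERERERERERERERERERERERERERERERERERERERERERERERERERERERERERERERERERERERERERERERERERERERERERERERERERERERERERERERERERERERERERERERERERERERERERERERERERERERERERERERERERERERERERERERERERERERERERERERERERERERERERERERERERERERERERERERERERERERERERERERERERERERERERERERERERERERERERERERERERERERERERERERERERERERERERERERERERERERERERERERERERERERERERERERERERERERERERERERERER"/>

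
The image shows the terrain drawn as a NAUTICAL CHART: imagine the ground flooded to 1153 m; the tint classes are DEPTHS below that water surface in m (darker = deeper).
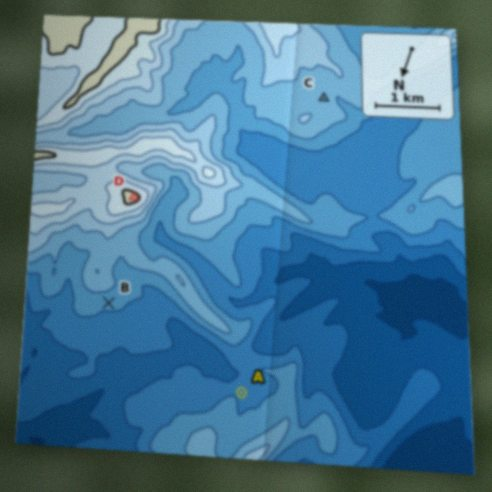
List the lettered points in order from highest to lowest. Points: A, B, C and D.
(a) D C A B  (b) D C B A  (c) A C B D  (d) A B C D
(b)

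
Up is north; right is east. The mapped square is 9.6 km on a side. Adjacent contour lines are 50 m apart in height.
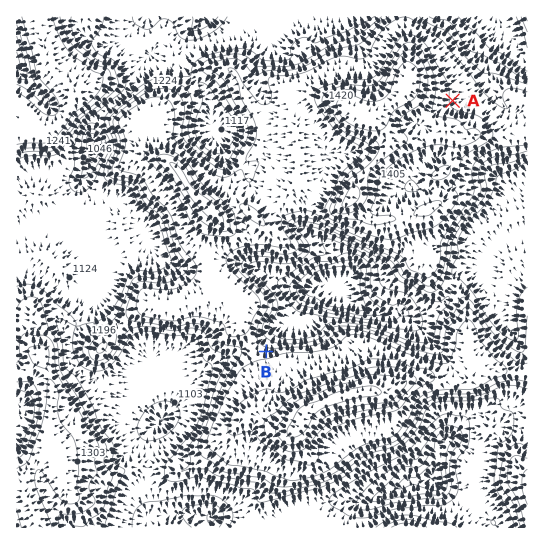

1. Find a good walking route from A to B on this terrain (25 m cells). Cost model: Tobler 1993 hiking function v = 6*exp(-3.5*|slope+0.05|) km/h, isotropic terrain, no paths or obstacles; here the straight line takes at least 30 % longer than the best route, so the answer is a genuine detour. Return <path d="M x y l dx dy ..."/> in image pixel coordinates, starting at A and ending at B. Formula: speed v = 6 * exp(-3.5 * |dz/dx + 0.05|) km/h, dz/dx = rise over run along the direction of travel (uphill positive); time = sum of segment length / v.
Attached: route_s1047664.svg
<path d="M453 101l-39 38-69 35-7 7-5 10-7 7-8 4-4 0-29 15-4 4-6 10-2 3-6 3-4 0-13 6-13 7-4 4-3 5 0 6 23 45 0 29 1 3 7 7 5 2"/>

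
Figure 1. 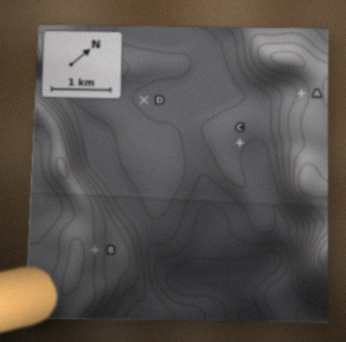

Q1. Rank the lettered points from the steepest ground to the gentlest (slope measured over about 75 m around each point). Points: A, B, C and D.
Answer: B A C D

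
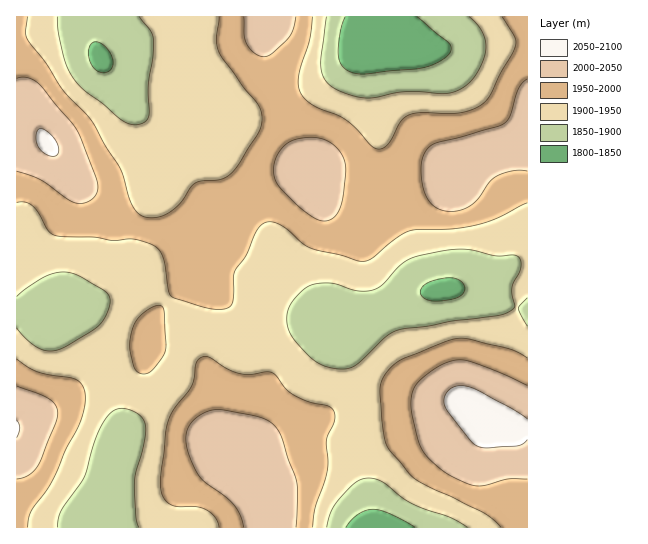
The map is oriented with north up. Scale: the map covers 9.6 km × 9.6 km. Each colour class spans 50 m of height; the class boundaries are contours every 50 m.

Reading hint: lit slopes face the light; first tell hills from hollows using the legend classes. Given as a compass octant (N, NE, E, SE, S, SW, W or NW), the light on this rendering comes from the SE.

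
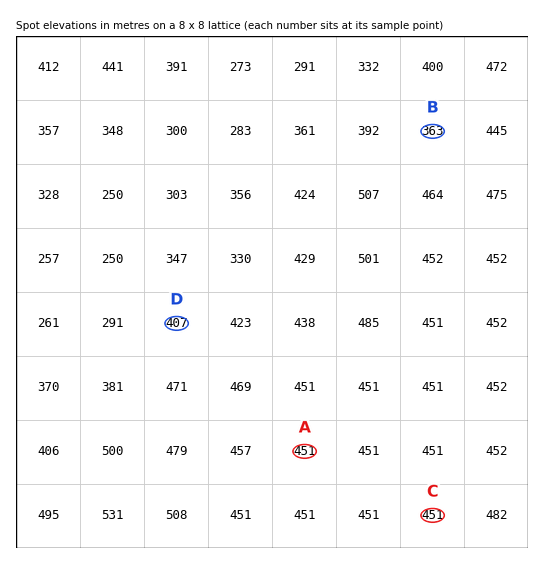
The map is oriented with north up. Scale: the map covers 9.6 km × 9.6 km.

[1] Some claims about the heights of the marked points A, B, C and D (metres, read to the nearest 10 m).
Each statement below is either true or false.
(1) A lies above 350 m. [true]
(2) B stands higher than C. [false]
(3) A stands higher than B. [true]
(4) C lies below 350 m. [false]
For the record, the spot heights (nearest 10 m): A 450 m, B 360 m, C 450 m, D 410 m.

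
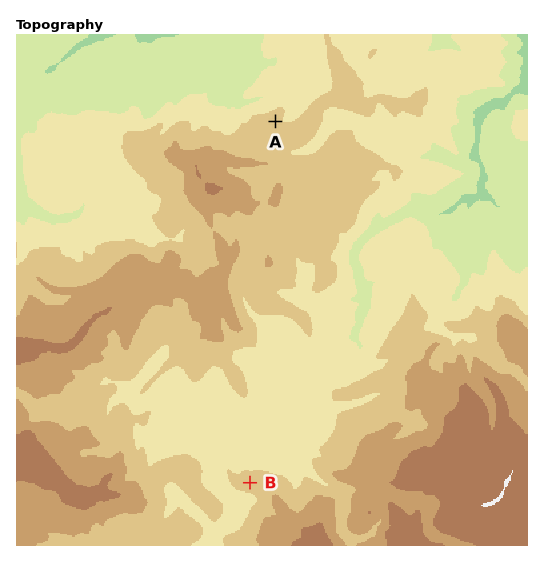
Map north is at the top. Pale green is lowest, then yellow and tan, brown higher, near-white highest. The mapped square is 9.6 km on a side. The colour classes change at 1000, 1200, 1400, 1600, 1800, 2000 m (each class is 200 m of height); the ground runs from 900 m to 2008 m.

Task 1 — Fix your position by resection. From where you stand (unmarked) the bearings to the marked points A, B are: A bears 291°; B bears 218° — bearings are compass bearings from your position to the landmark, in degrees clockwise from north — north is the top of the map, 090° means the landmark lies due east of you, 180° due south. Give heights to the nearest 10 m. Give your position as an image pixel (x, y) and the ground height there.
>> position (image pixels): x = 473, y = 197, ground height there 980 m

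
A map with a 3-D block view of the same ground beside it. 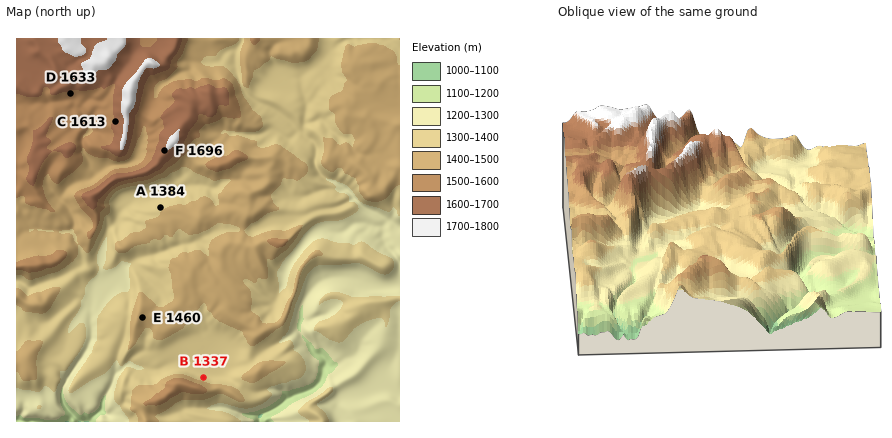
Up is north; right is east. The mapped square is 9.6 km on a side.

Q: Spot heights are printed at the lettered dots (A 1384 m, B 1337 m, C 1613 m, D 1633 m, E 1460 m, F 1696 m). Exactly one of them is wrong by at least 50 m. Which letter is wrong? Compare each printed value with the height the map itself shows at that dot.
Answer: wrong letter D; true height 1571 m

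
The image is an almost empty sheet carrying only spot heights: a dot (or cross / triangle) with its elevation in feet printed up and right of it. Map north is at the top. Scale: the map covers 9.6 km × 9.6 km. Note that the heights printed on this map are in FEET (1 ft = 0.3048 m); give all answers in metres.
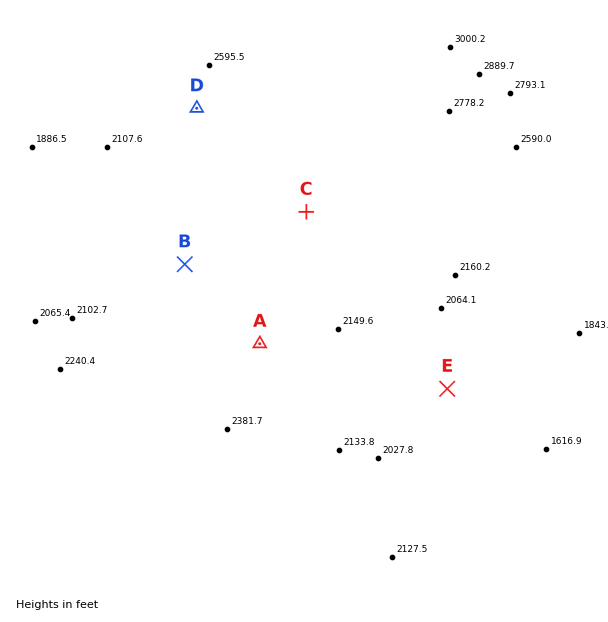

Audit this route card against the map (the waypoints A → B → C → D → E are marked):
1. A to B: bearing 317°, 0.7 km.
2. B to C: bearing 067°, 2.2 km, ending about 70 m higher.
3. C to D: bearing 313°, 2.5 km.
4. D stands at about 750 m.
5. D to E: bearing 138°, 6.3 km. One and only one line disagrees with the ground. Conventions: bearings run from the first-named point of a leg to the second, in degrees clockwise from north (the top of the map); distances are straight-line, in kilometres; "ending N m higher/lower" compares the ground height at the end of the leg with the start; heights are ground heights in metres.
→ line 1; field distance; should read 1.8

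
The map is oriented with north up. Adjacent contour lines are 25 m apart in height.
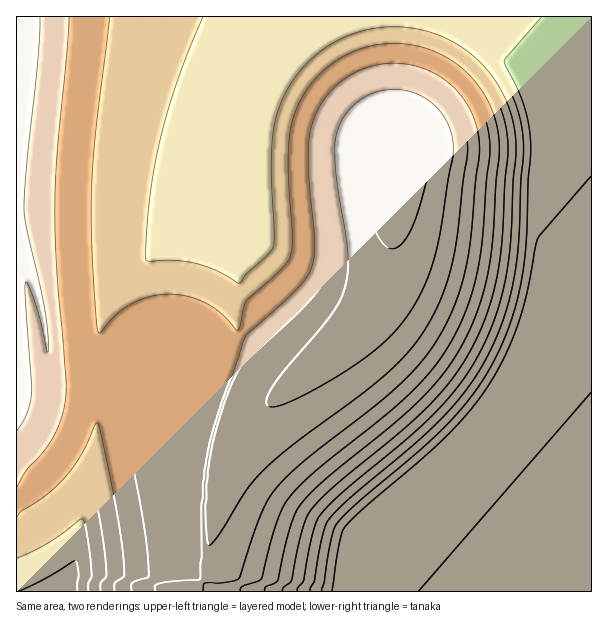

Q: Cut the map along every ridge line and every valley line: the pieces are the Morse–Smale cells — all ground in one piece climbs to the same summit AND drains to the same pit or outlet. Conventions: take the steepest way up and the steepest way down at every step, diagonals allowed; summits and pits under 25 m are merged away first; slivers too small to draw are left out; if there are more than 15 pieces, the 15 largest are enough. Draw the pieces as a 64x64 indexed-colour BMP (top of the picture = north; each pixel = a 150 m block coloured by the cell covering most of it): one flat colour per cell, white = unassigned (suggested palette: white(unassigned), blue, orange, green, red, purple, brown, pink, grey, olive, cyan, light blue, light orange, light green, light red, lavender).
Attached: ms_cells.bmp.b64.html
<image width="64" height="64" href="data:image/bmp;base64,Qk12CAAAAAAAAHYAAAAoAAAAQAAAAEAAAAABAAQAAAAAAAAIAAATCwAAEwsAABAAAAAAAAAA////ALR3HwAOf/8ALKAsACgn1gC9Z5QAS1aMAMJ34wB/f38AIr28AM++FwDox64AeLv/AIrfmACWmP8A1bDFAERERDMzMzMzMzMRERERERERERERERERERERERERERERREREMzMzMzMzMzERERERERERERERERERERERERERERFEREQzMzMzMzMzMREREREREREREREREREREREREREREURERDMzMzMzMzMxERERERERERERERERERERERERERERREREQzMzMzMzMzMRERERERERERERERERERERERERERFERERDMzMzMzMzMxEREREREREREREREREREREREREREUREREMzMzMzMzMzERERERERERERERERERERERERERERREREQzMzMzMzMzMRERERERERERERERERERERERERERFERERDMzMzMzMzMxEREREREREREREREREREREREREREUREREQzMzMzMzMxERERERERERERERERERERERERERERRERERDMzMzMzMRERERERERERERERERERERERERERERFEREREMzMzMzMxEREREREREREREREREREREREREREREUREREQzMzMzMzERERERERERERERERERERERERERERERRERERDMzMzMzMRERERERERERERERERERERERERERERFEREREMzMzMzMxEREREREREREREREREREREREREREREURERERDMzMzMxERERERERERERERERERERERERERERERJEREREMzMzMzEREREREREREREREREREREREREREREREkREREQzMzMzMRERERERERERERERERERERERERERERESJERERDMzMzMxERERERERERERERERERERERERERERERIkREREMzMzMzEREREREREREREREREREREREREREREREiJEREQzMzMzMRERERERERERERERERERERERERERERESIkRERDMzMzMRERERERERERERERERERERERERERERERIiREREMzMzMxEREREREREREREREREREREREREREREREiJEREQzMzMzERERERERERERERERERERERERERERERESIiIiIhERERERERERERERERERERERERERERERERERERIiIiIiEREREREREREREREREREREREREREREREREREREiIiIiIRERERERERERERERERERERERERERERERERERESIiIiIhERERERERERERERERERERERERERERERERERERIiIiIiEREREREREREREREREREREREREREREREREREREiIiIiIRERERERERERERERERERERERERERERERERERESIiIiIiERERERERERERERERERERERERERERERERERERIiIiIiIREREREREREREREREREREREREREREREREREREiIiIiIhERERERERERERERERERERERERERERERERERESIiIiIiIRERERERERERERERERERERERERERERERERERIiIiIiIiEREREREREREREREREREREREREREREREREREiIiIiIiIhERERERERERERERERERERERERERERERERESIiIiIiIiIRERERERERERERERERERERERERERERERERIiIiIiIiIiEREREREREREREREREREREREREREREREREiIiIiIiIiIiIhEiIiERERERERERERERERERERERERESIiIiIiIiIiIiIiIiIhERERERERERERERERERERERERIiIiIiIiIiIiIiIiIiEREREREREREREREREREREREREiIiIiIiIiIiIiIiIiIRERERERERERERERERERERERESIiIiIiIiIiIiIiIiIhERERERERERERERERERERERERIiIiIiIiIiIiIiIiIiEREREREREREREREREREREREREiIiIiIiIiIiIiIiIiIRERERERERERERERERERERERESIiIiIiIiIiIiIiIiIhERERERERERERERERERERERERIiIiIiIiIiIiIiIiIiEREREREREREREREREREREREREiIiIiIiIiIiIiIiIiIRERERERERERERERERERERERESIiIiIiIiIiIiIiIiIhERERERERERERERERERERERERIiIiIiIiIiIiIiIiIiEREREREREREREREREREREREREiIiIiIiIiIiIiIiIiIRERERERERERERERERERERERESIiIiIiIiIiIiIiIiIhERERERERERERERERERERERERIiIiIiIiIiIiIiIiIiEREREREREREREREREREREREREiIiIiIiIiIiIiIiIiIhERERERERERERERERERERERESIiIiIiIiIiIiIiIiIiERERERERERERERERERERERERIiIiIiIiIiIiIiIiIiIREREREREREREREREREREREREiIiIiIiIiIiIiIiIiIiERERERERERERERERERERERESIiIiIiIiIiIiIiIiIiIhERERERERERERERERERERERIiIiIiIiIiIiIiIiIiIiEREREREREREREREREREREREiIiIiIiIiIiIiIiIiIiIhERERERERERERERERERERESIiIiIiIiIiIiIiIiIiIiIRERERERERERERERERERERIiIiIiIiIiIiIiIiIiIiIiIREREREREREREREREREREiIiIiIiIiIiIiIiIiIiIiIiERERERERERERERERERESIiIiIiIiIiIiIiIiIiIiIiIiERERERERERERERERER"/>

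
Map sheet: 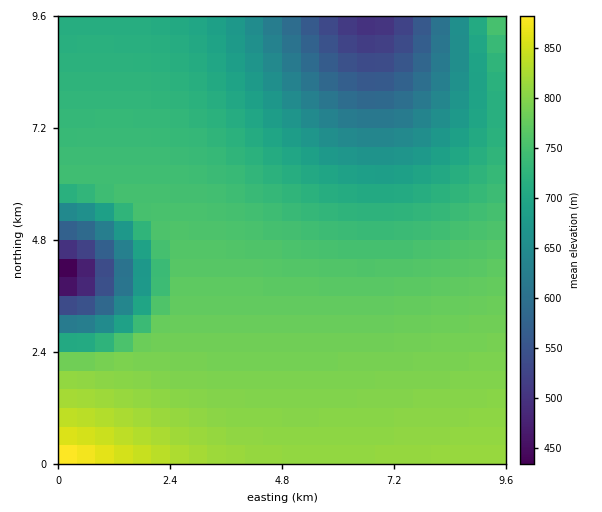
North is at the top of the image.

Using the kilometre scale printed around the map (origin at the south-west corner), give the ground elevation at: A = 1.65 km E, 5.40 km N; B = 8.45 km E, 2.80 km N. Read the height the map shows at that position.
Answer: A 752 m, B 786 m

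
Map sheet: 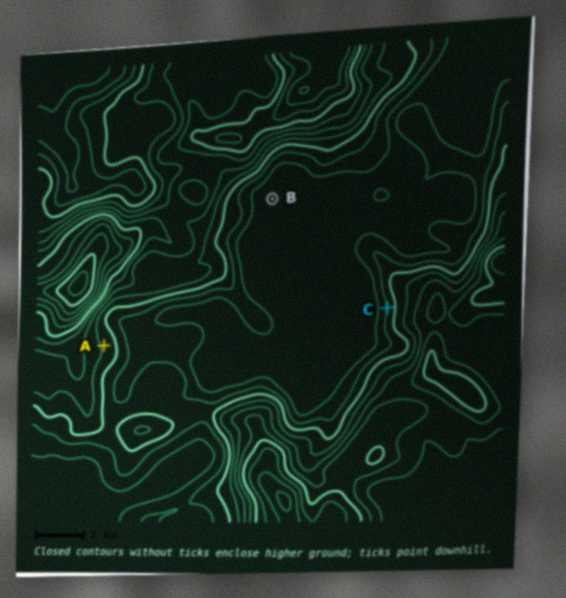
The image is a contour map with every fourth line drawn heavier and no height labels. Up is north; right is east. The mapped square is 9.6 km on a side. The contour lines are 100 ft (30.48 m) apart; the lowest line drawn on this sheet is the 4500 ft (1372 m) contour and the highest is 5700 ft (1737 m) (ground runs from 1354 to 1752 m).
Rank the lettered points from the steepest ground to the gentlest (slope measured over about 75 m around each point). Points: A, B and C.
C A B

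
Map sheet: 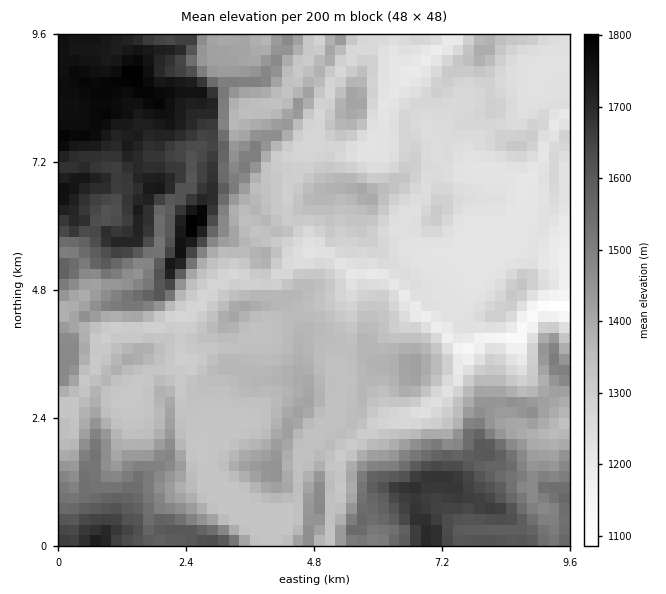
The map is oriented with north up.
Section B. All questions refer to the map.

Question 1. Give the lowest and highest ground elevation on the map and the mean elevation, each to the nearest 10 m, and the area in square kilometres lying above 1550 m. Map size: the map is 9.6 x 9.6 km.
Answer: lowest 1070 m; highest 1820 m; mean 1410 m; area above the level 19.8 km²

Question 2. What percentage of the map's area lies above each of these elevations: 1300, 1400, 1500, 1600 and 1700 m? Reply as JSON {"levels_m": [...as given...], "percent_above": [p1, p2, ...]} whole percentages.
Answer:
{"levels_m": [1300, 1400, 1500, 1600, 1700], "percent_above": [72, 39, 26, 17, 8]}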